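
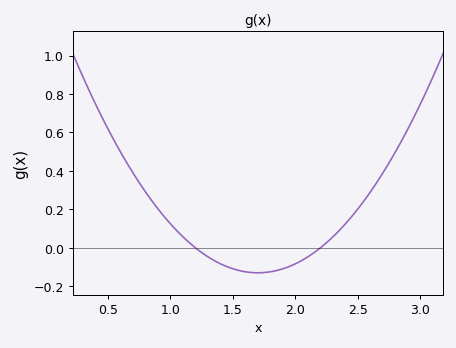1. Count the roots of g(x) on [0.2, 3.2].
2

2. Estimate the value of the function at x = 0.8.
0.291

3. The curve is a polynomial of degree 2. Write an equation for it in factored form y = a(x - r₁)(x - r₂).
y = 0.52(x - 1.2)(x - 2.2)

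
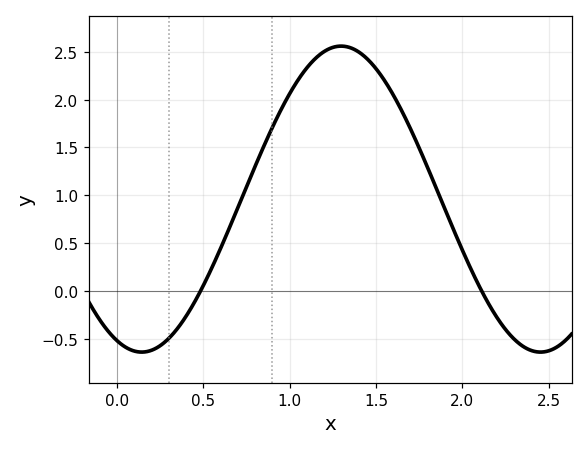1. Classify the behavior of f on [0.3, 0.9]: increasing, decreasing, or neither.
increasing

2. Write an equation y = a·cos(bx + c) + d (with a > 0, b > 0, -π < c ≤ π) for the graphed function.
y = 1.6cos(2.7x + 2.8) + 0.96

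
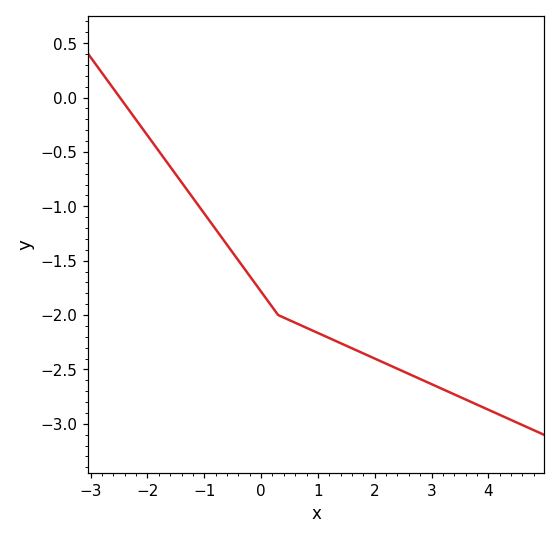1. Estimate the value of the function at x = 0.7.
-2.09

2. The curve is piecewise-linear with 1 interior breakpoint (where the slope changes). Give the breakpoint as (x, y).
(0.3, -2)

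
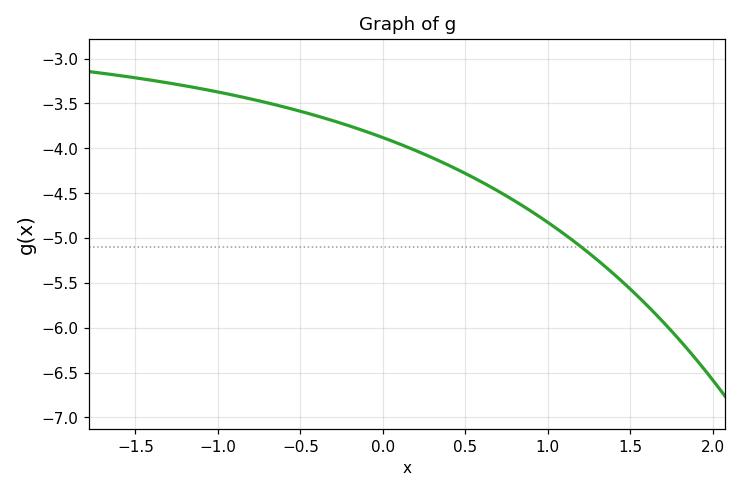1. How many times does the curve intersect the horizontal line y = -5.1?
1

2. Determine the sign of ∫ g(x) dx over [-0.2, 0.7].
negative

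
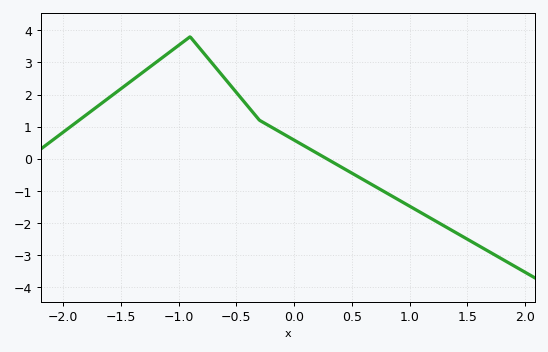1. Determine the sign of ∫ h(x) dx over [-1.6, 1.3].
positive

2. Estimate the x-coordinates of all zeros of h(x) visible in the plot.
0.283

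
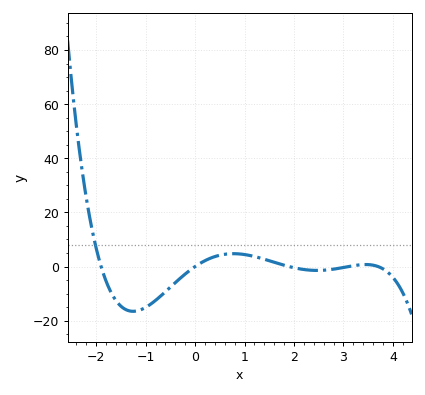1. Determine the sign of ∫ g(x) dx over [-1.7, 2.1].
negative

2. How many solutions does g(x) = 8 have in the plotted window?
1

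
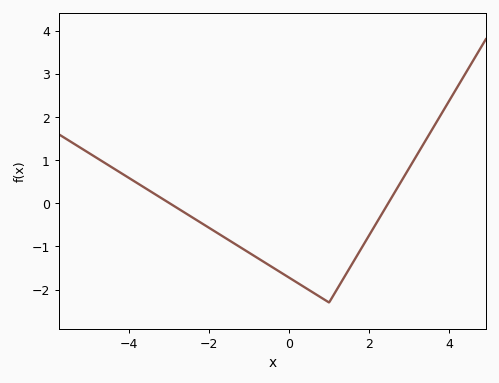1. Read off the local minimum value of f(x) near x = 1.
-2.3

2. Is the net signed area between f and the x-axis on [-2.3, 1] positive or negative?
negative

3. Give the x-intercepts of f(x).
-2.99, 2.48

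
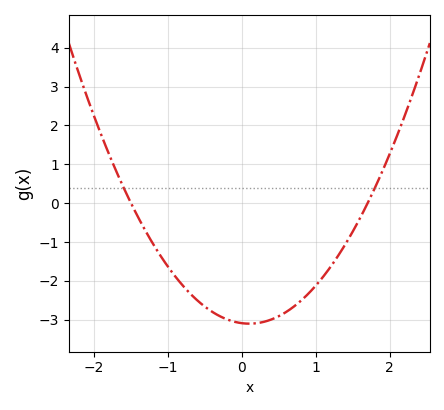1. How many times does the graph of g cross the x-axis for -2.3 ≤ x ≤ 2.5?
2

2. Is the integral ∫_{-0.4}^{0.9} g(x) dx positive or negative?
negative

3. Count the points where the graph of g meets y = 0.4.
2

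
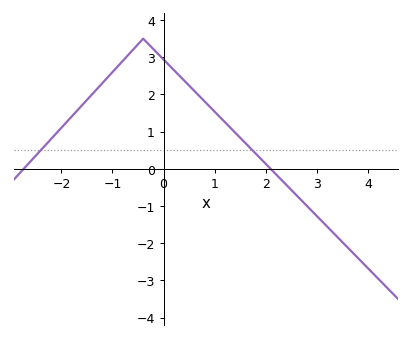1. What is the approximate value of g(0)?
2.9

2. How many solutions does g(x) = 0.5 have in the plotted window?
2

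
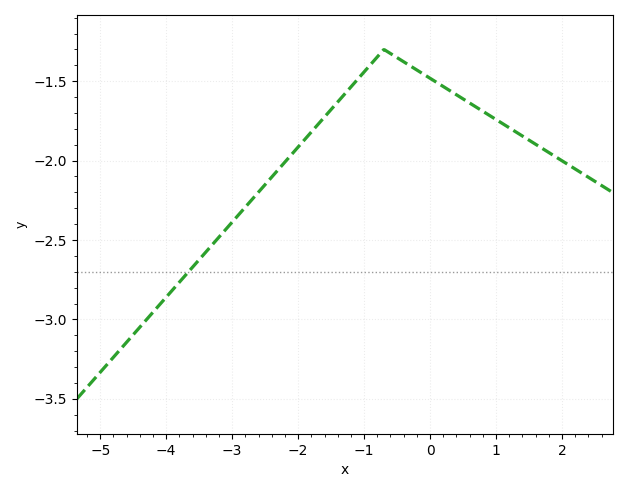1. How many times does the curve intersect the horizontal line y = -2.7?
1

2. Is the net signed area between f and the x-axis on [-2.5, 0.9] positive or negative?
negative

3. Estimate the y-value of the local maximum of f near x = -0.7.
-1.3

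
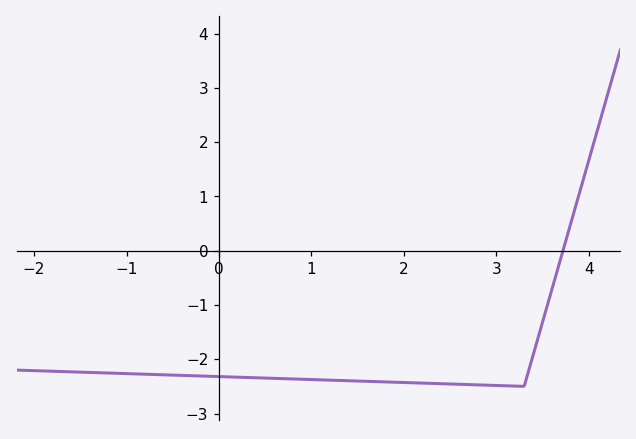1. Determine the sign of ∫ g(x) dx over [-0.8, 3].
negative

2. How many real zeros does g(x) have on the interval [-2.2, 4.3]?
1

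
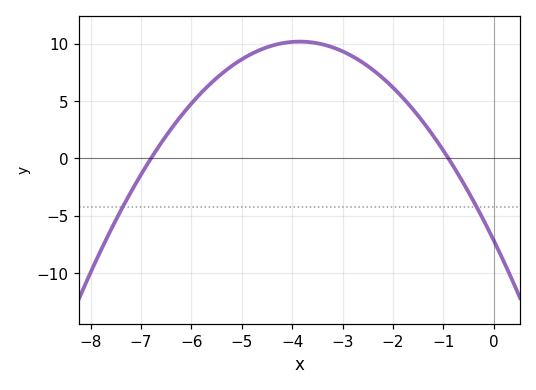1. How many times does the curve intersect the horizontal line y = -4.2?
2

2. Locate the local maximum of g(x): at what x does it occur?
-3.8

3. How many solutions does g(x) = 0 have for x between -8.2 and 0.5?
2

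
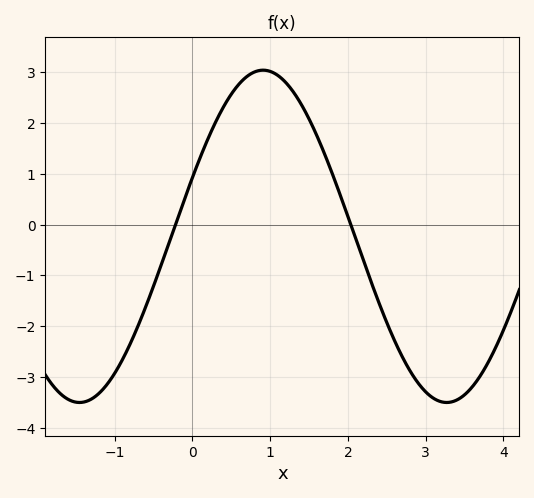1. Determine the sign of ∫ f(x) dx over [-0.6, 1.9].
positive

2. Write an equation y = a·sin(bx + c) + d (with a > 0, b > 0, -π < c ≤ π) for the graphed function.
y = 3.27sin(1.3x + 0.36) - 0.23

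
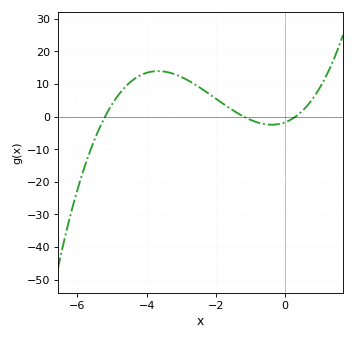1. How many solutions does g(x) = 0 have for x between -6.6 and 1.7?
3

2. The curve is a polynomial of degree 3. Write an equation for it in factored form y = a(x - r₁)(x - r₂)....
y = 0.93(x + 5.2)(x + 1.2)(x - 0.3)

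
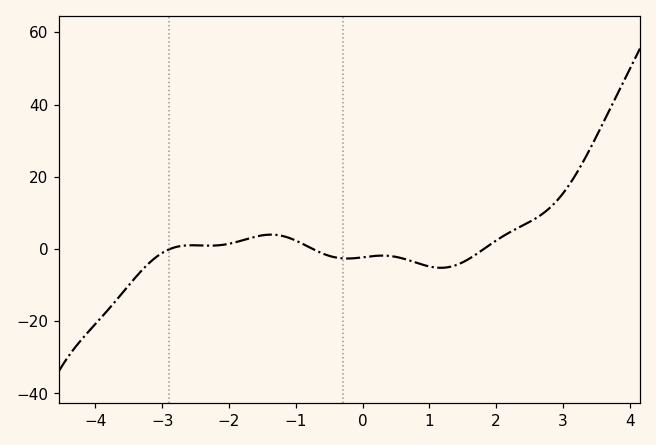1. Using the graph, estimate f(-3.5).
-10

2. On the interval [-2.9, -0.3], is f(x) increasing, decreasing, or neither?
neither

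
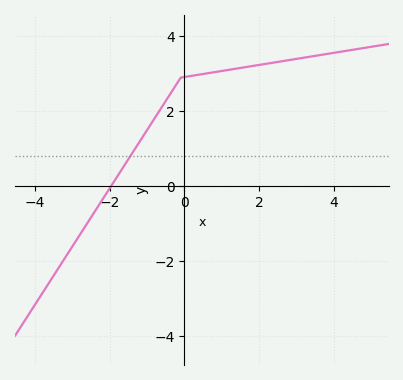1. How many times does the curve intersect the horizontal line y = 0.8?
1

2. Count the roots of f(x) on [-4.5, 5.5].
1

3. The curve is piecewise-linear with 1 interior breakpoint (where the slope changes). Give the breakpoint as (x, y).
(-0.1, 2.9)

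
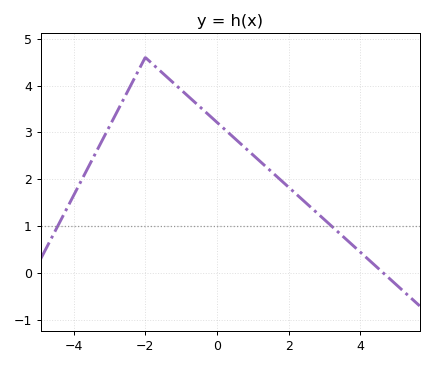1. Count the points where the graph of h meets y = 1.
2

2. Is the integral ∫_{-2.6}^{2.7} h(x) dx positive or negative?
positive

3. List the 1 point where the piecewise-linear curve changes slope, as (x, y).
(-2, 4.6)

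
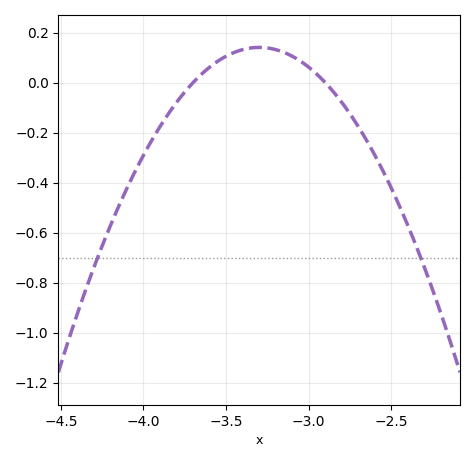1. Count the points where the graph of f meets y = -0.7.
2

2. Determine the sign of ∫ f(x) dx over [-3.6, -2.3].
negative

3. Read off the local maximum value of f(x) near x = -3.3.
0.141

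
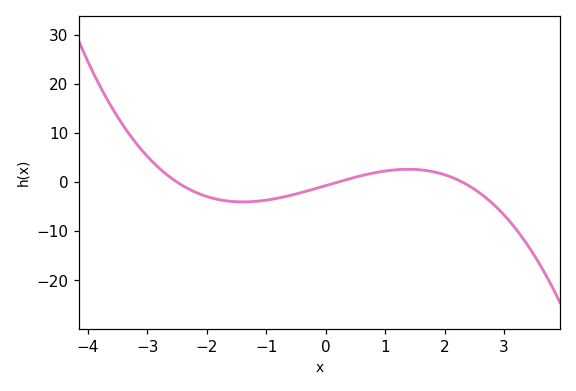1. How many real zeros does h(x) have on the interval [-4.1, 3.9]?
3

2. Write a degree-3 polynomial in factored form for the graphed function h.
y = -0.62(x + 2.5)(x - 0.2)(x - 2.3)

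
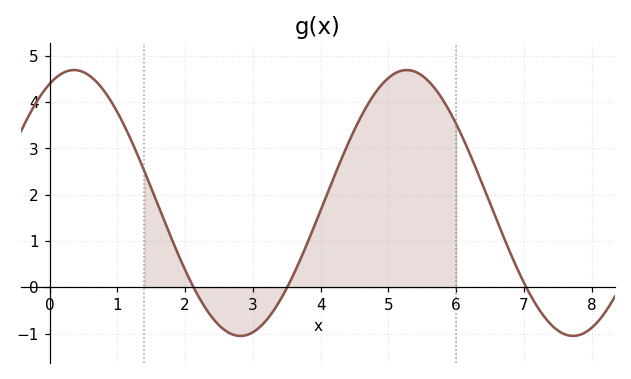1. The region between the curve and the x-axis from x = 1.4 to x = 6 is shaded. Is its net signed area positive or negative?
positive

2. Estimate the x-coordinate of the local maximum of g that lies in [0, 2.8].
0.4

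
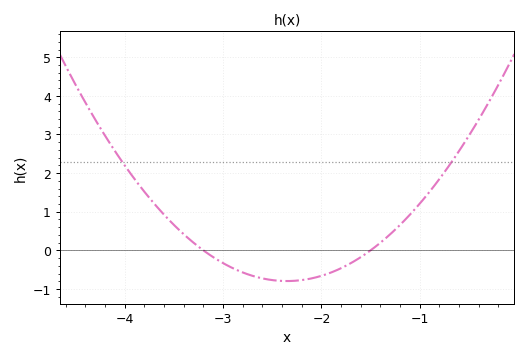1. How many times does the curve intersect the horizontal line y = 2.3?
2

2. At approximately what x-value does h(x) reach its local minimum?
-2.35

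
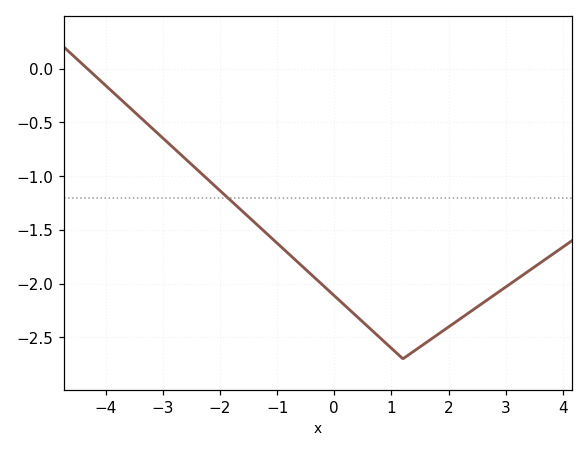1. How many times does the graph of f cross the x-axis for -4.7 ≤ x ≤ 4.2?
1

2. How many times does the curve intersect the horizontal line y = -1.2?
1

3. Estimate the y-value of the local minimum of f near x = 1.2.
-2.7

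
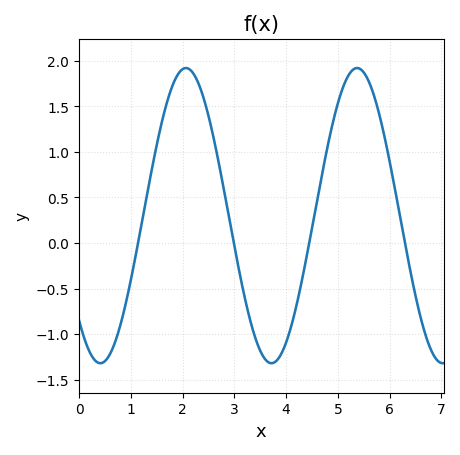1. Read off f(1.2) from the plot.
0.2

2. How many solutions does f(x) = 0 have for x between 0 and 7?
4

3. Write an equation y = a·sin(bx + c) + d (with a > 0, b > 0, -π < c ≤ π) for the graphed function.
y = 1.62sin(1.9x - 2.4) + 0.3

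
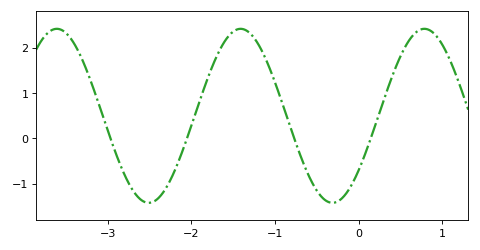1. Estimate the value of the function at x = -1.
1.24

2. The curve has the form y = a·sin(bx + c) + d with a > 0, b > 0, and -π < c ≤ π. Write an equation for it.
y = 1.92sin(2.86x - 0.68) + 0.5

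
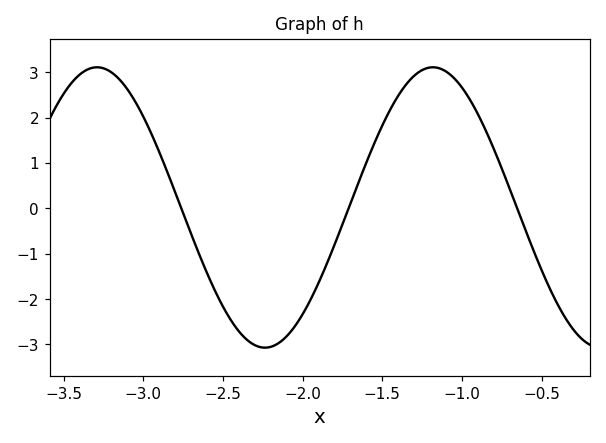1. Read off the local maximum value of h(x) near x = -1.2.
3.1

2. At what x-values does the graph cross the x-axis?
-2.75, -1.7, -0.65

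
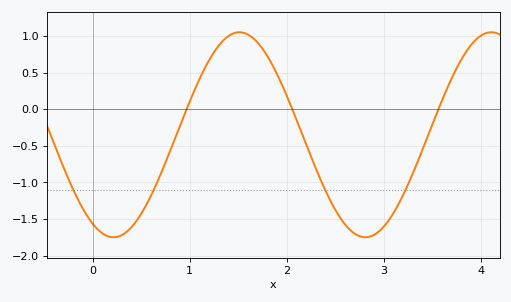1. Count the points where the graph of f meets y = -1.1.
4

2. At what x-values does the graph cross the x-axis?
1, 2.1, 3.6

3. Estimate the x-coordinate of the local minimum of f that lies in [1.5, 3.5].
2.8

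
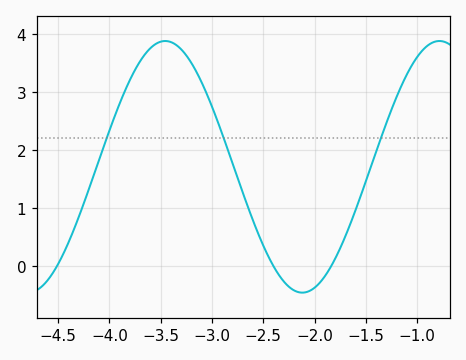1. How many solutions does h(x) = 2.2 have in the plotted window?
3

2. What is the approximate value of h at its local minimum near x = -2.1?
-0.46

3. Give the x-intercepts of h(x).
-4.51, -2.4, -1.84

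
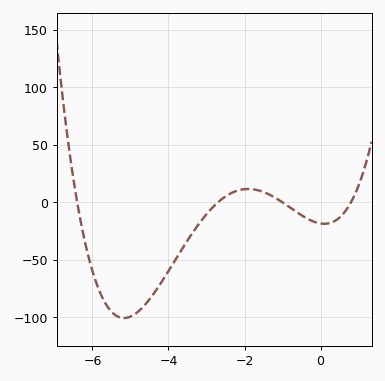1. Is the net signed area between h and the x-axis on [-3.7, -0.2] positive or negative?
negative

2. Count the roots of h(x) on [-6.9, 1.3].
4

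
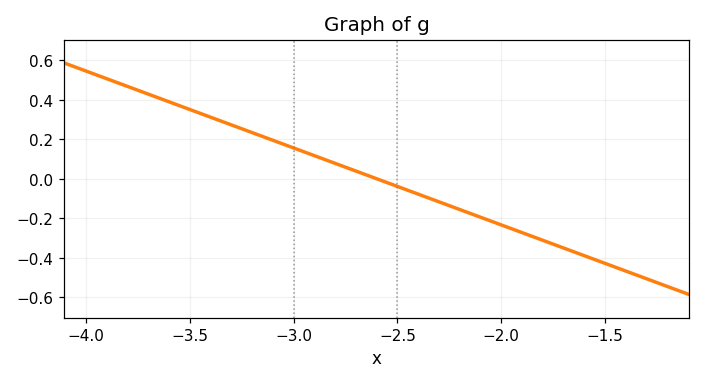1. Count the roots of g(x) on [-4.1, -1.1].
1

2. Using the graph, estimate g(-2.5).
-0.04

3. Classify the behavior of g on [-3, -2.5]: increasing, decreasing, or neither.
decreasing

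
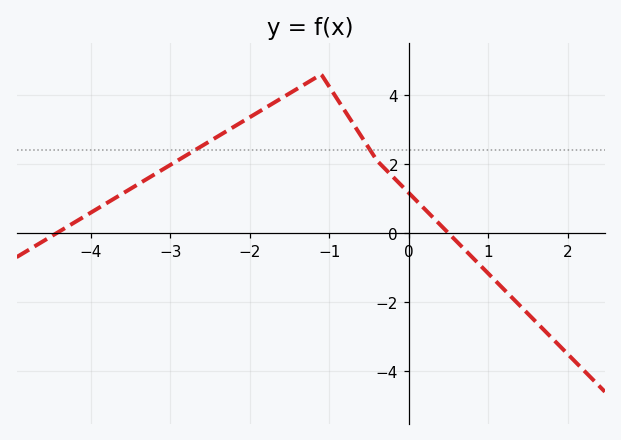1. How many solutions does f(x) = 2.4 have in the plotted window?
2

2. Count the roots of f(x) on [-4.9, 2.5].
2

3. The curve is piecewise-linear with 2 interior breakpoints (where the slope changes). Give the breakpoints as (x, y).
(-1.1, 4.6); (-0.4, 2.1)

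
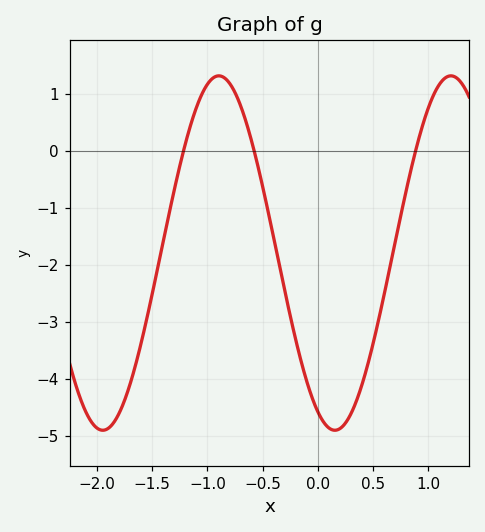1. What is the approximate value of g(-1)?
1.17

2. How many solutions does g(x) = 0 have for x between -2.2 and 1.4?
3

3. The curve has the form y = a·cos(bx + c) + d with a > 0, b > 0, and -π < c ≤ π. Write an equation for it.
y = 3.11cos(2.99x + 2.68) - 1.79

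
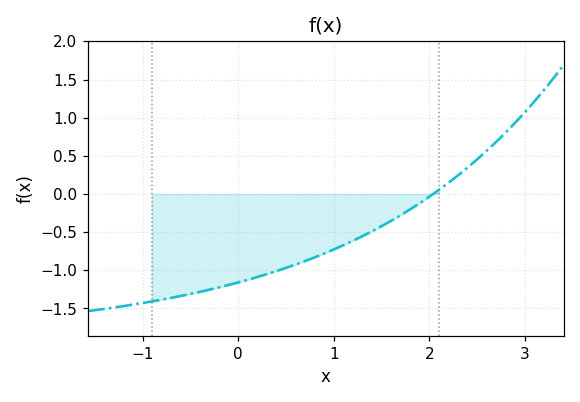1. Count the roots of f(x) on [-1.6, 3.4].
1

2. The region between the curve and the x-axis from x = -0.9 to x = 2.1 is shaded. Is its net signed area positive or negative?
negative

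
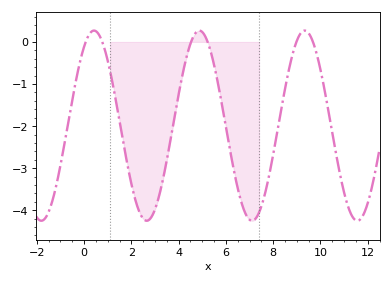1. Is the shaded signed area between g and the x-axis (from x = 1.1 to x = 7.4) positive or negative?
negative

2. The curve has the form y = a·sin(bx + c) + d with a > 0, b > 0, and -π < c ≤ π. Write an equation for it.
y = 2.26sin(1.4x + 0.98) - 1.99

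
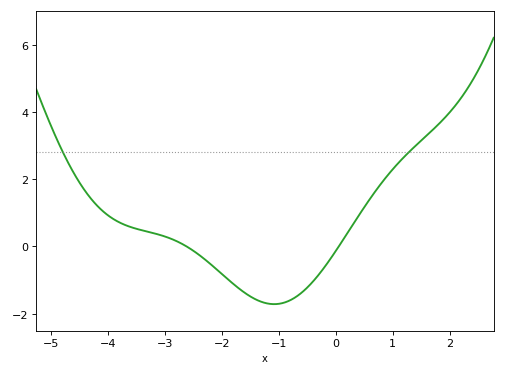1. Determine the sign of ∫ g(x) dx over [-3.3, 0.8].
negative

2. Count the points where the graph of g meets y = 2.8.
2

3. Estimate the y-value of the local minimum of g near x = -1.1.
-1.8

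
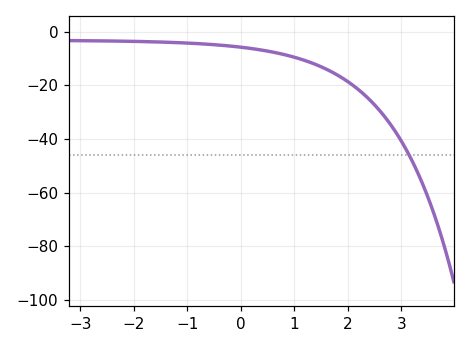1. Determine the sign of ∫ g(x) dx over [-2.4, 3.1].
negative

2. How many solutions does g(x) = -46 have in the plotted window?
1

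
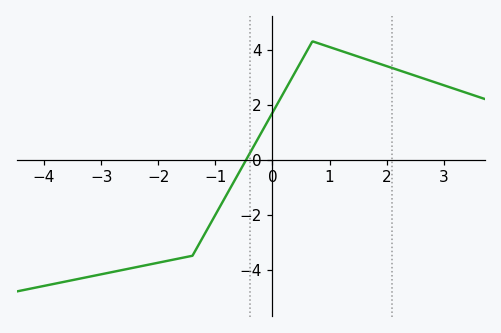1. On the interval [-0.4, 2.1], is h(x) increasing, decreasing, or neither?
neither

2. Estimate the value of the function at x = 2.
3.4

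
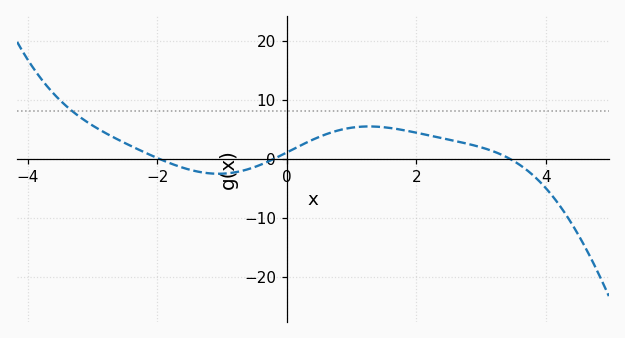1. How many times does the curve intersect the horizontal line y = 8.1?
1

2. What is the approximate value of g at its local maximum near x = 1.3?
5.56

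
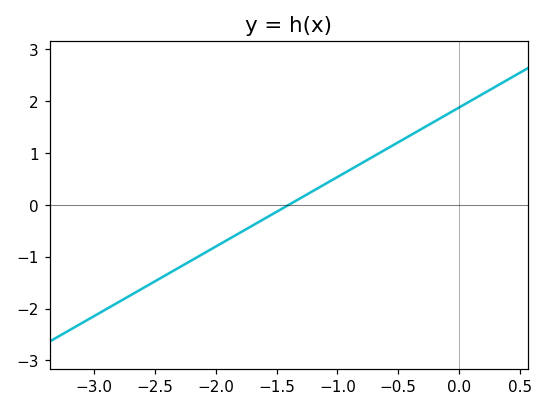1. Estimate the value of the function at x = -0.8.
0.804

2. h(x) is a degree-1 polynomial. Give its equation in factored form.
y = 1.34(x + 1.4)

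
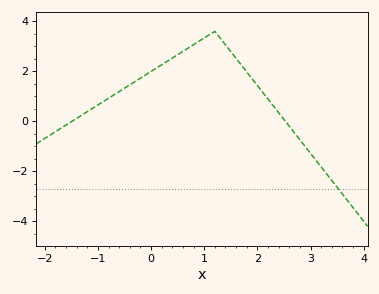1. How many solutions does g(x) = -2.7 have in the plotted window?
1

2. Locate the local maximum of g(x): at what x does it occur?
1.2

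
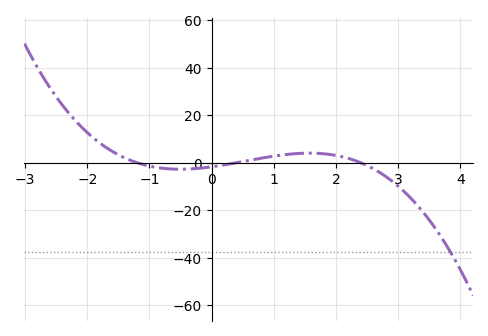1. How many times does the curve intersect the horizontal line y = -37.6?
1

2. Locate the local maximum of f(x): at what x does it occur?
1.58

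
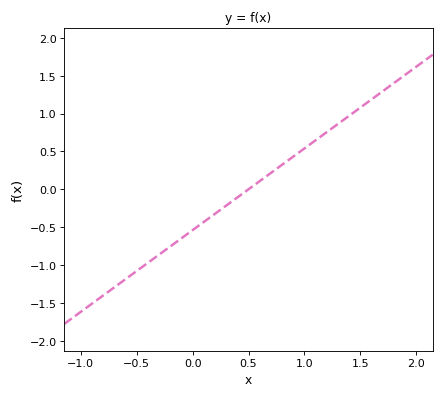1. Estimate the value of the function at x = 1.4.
0.95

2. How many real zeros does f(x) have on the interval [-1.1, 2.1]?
1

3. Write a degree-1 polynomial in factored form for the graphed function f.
y = 1.08(x - 0.5)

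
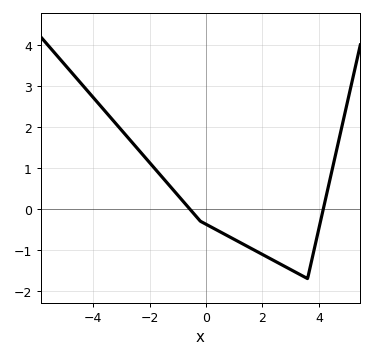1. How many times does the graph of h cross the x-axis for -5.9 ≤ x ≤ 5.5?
2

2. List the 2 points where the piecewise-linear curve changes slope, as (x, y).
(-0.2, -0.3); (3.6, -1.7)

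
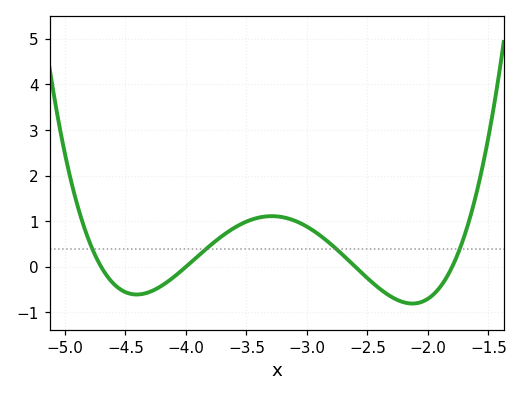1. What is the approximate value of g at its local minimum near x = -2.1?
-0.8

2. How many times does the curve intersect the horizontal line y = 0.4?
4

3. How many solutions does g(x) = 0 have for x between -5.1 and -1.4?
4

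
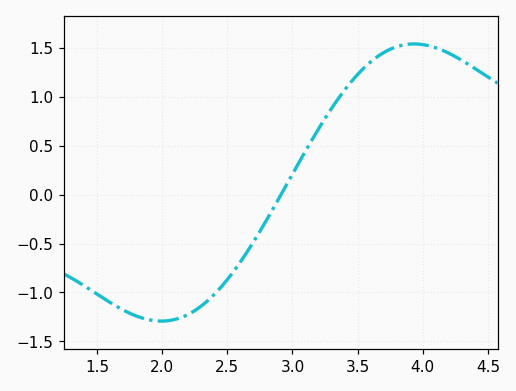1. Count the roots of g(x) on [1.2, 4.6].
1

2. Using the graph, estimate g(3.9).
1.55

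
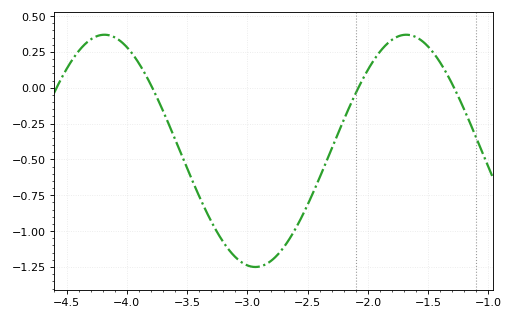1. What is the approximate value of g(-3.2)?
-1.08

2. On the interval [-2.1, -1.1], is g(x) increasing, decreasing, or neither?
neither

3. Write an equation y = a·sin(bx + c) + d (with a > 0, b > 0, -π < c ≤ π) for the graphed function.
y = 0.81sin(2.51x - 0.49) - 0.44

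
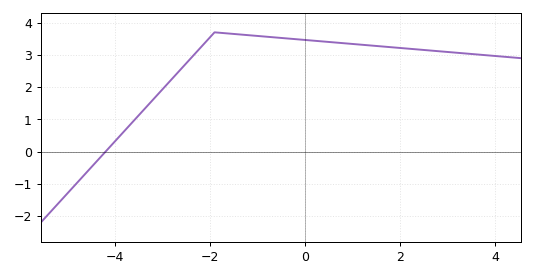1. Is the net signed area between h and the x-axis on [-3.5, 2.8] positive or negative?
positive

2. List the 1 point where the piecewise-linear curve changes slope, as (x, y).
(-1.9, 3.7)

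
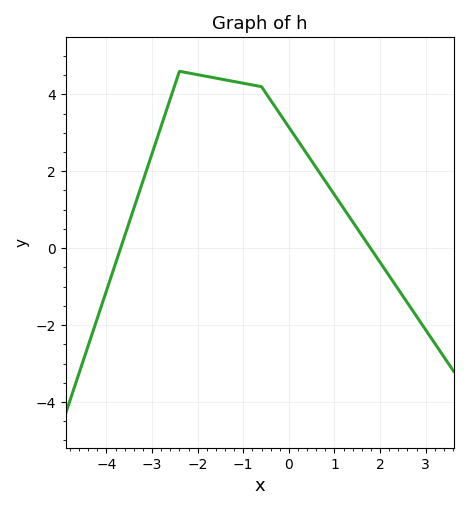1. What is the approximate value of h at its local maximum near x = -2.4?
4.6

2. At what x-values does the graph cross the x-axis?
-3.6, 1.8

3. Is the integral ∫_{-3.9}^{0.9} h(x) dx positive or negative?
positive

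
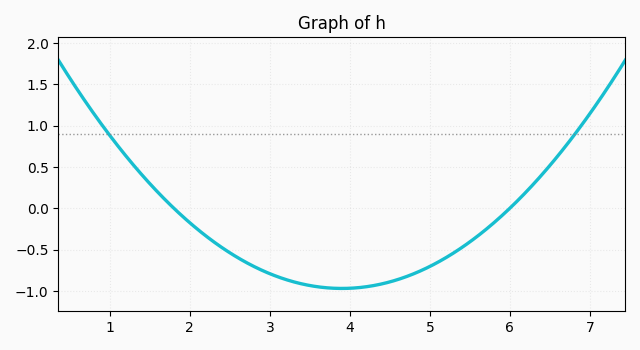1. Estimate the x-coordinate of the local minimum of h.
3.9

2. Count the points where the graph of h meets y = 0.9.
2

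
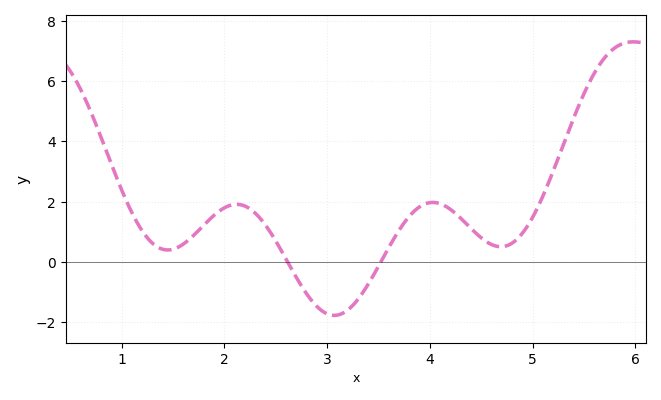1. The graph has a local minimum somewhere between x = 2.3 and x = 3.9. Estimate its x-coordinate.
3.1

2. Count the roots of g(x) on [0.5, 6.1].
2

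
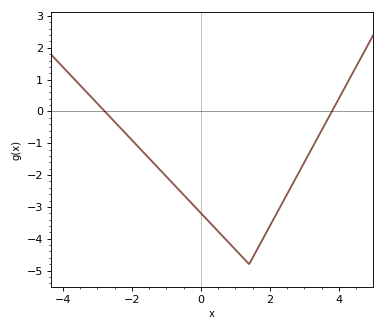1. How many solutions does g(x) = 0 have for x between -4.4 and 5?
2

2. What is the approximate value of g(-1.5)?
-1.5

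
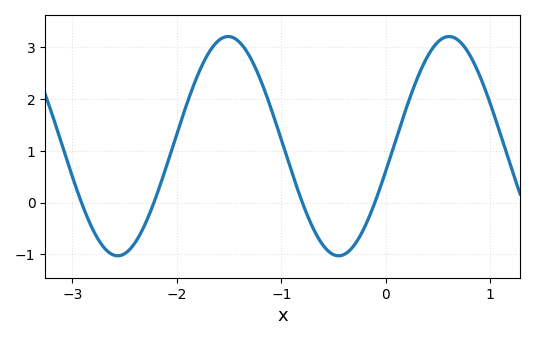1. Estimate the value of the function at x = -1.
1.2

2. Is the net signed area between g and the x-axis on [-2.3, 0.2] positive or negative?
positive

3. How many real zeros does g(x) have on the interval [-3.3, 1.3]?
4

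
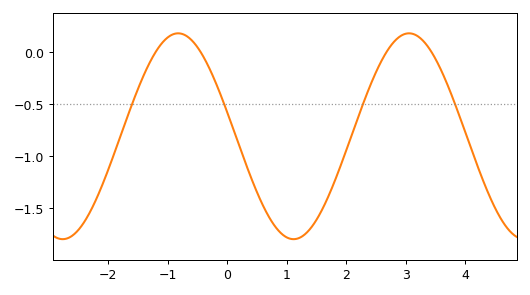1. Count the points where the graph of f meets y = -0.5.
4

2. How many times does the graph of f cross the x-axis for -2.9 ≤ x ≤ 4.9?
4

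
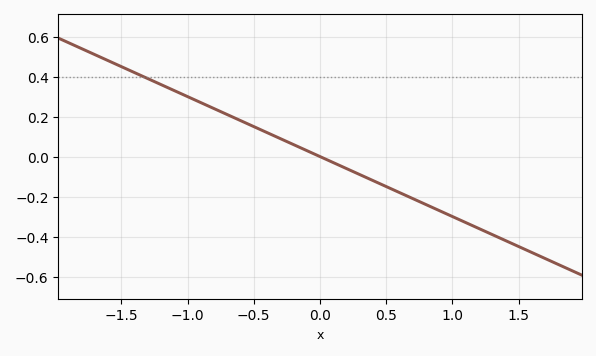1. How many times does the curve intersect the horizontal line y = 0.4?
1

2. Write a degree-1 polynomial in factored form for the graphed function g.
y = -0.3(x - 0)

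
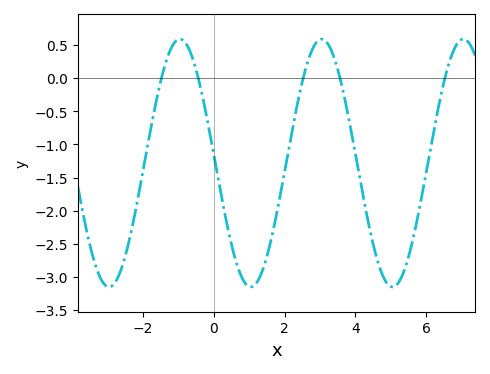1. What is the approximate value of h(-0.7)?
0.44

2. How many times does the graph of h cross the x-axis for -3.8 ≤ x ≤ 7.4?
5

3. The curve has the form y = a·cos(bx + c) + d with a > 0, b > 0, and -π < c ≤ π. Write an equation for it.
y = 1.87cos(1.57x + 1.5) - 1.28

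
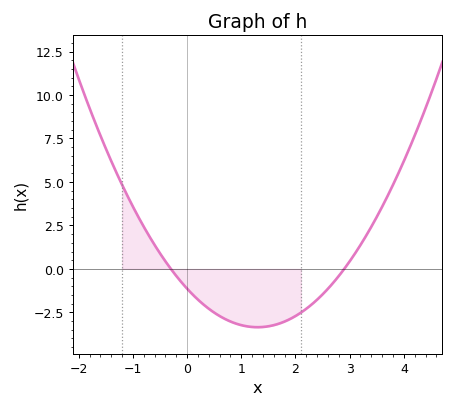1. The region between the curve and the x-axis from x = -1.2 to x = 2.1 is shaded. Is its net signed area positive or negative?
negative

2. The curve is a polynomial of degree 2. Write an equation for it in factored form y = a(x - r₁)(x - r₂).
y = 1.31(x + 0.3)(x - 2.9)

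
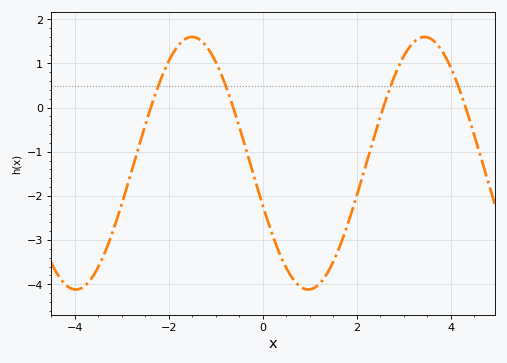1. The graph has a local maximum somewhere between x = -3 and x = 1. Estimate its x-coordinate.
-1.51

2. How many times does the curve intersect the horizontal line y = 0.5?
4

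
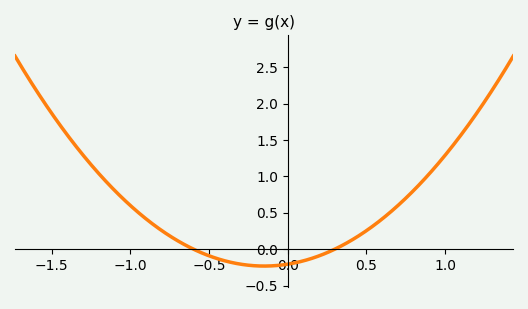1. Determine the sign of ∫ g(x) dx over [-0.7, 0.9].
positive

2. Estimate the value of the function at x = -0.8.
0.25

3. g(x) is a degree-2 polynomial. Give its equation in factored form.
y = 1.15(x + 0.6)(x - 0.3)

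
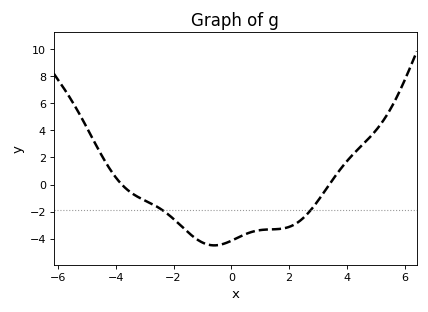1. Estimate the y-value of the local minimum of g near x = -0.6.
-4.5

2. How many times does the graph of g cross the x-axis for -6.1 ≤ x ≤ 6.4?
2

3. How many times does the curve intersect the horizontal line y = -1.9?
2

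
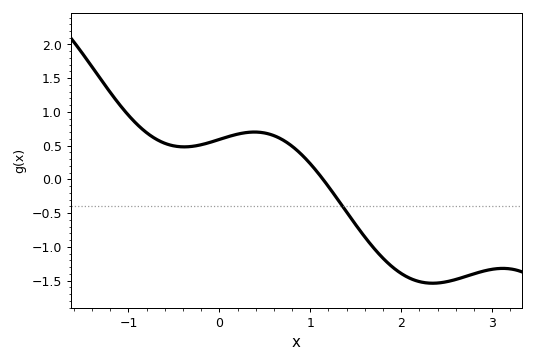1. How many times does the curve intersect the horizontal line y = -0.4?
1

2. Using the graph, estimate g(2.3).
-1.55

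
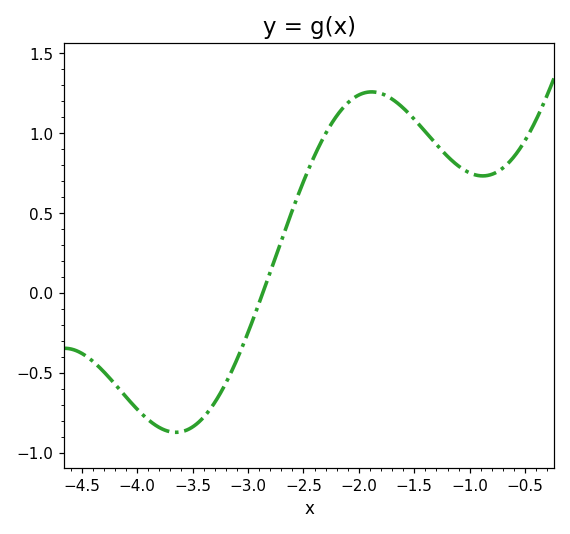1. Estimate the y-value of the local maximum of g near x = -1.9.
1.25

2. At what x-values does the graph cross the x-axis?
-2.9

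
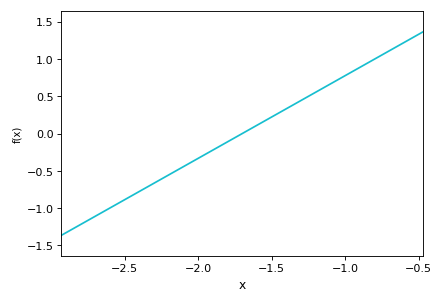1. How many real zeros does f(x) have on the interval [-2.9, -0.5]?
1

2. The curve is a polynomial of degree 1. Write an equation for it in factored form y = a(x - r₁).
y = 1.11(x + 1.7)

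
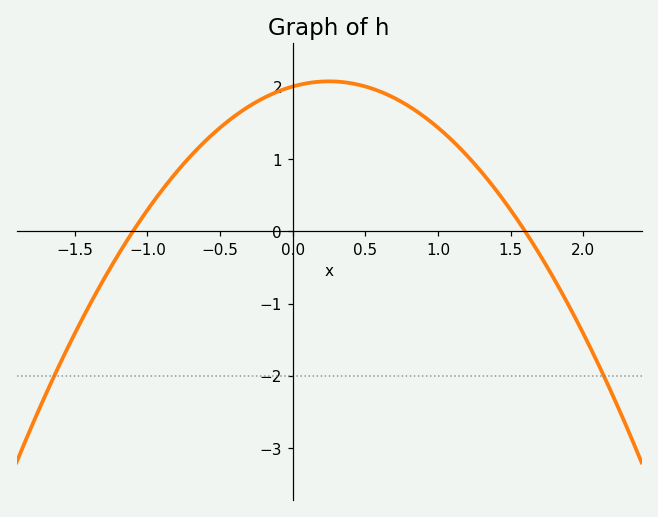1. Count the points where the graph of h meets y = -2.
2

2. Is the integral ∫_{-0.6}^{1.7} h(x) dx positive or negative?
positive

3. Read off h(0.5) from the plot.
2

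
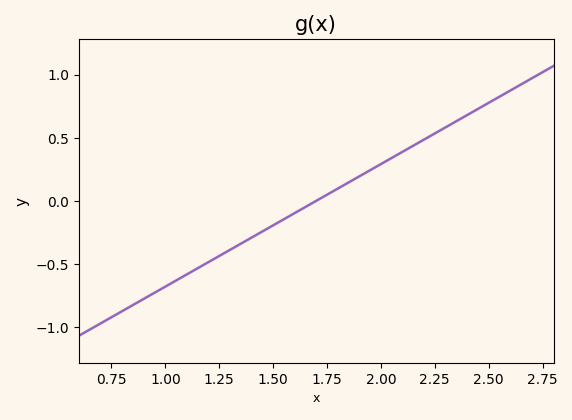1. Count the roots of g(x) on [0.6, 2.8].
1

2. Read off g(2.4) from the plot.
0.679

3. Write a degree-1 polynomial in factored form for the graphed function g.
y = 0.97(x - 1.7)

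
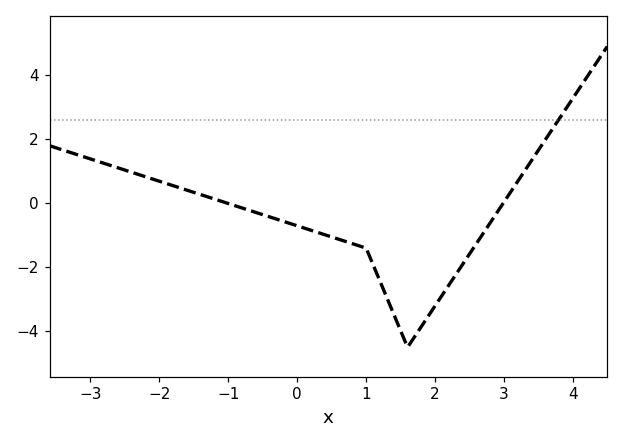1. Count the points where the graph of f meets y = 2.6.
1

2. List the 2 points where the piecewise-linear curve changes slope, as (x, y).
(1, -1.4); (1.6, -4.5)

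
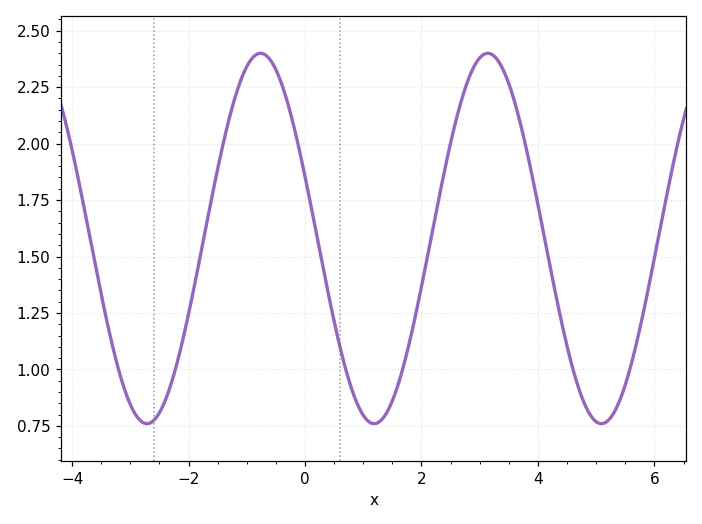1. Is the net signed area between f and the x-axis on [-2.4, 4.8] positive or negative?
positive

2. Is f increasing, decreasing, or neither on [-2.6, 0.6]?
neither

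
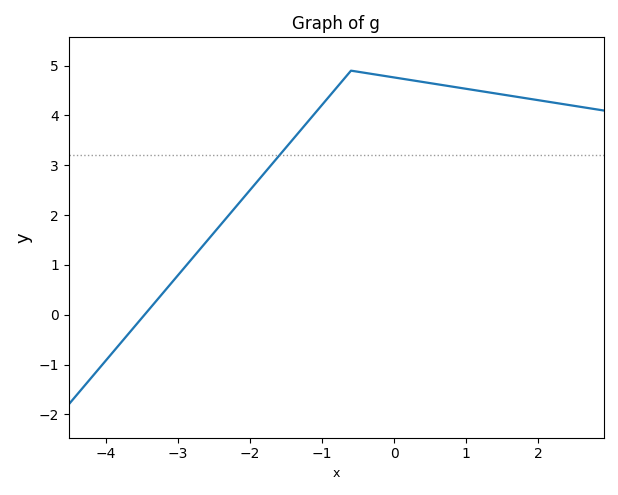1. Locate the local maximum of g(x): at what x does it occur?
-0.597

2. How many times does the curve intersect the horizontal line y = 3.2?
1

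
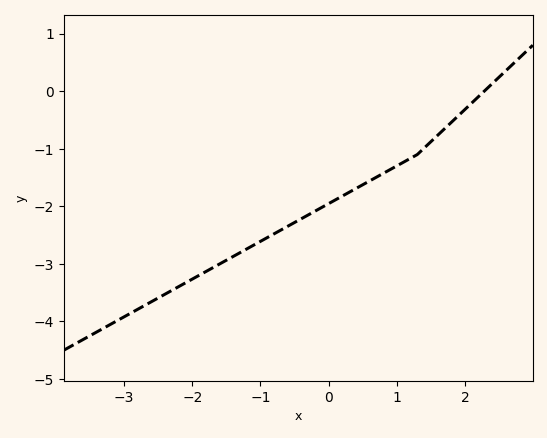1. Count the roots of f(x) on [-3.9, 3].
1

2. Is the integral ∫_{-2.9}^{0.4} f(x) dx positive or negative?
negative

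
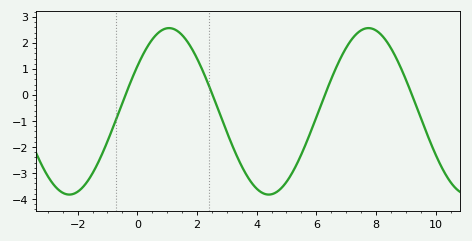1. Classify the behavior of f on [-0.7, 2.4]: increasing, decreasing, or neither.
neither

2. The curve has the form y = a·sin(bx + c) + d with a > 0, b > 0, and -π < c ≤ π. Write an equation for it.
y = 3.2sin(0.94x + 0.57) - 0.63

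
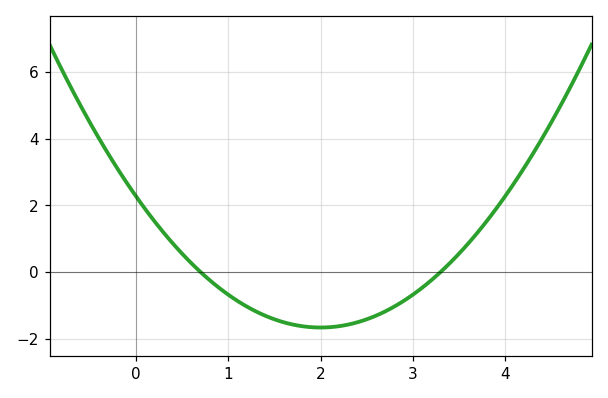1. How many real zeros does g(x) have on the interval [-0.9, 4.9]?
2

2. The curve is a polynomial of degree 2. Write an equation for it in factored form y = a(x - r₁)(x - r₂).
y = 0.98(x - 0.7)(x - 3.3)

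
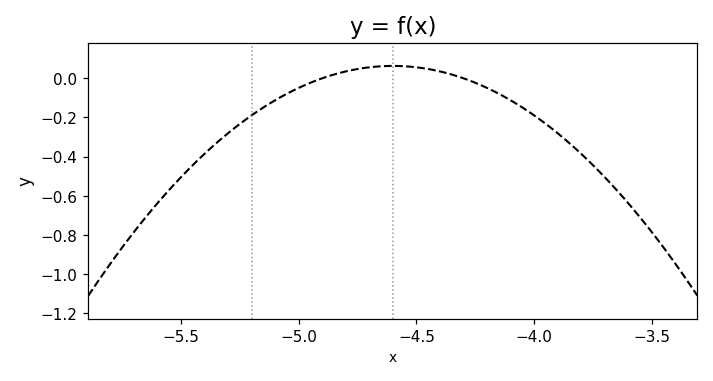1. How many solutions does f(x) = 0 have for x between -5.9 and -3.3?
2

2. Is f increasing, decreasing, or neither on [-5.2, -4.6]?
increasing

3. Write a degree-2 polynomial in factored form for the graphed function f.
y = -0.7(x + 4.9)(x + 4.3)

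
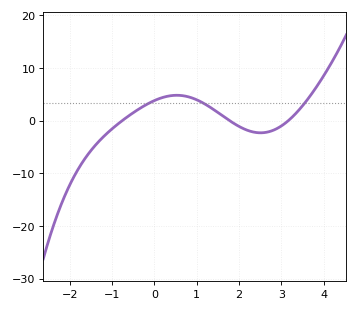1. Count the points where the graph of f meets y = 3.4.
3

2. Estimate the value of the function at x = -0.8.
0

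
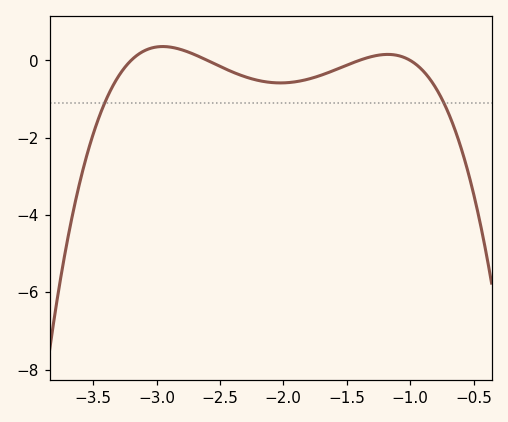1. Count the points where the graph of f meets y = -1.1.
2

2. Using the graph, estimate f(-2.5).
-0.2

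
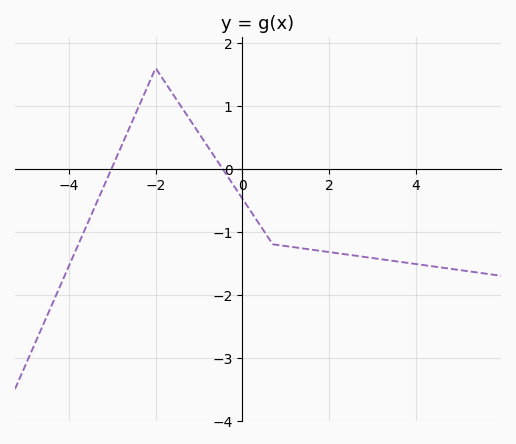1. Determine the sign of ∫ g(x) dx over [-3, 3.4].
negative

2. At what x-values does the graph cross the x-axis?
-3, -0.4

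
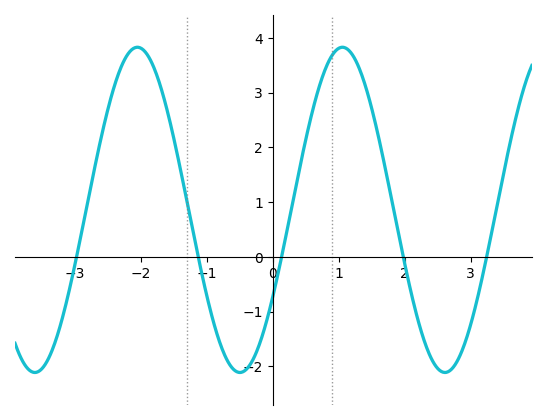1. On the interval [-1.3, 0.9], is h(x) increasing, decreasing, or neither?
neither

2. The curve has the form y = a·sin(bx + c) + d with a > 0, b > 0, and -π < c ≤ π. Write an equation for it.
y = 2.97sin(2.02x - 0.56) + 0.86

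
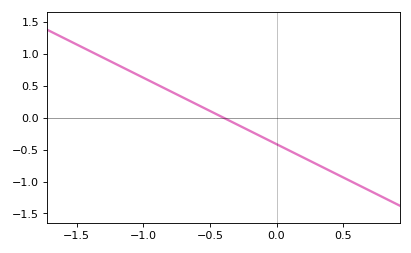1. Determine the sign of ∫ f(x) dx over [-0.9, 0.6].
negative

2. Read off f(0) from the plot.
-0.4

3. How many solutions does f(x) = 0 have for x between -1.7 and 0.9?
1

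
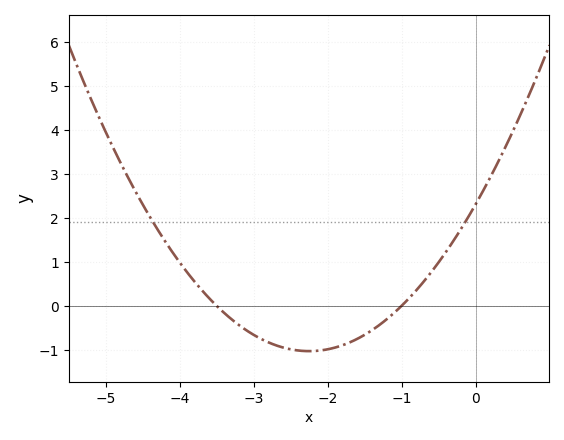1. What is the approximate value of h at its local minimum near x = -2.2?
-1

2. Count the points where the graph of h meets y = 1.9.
2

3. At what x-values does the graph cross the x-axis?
-3.5, -1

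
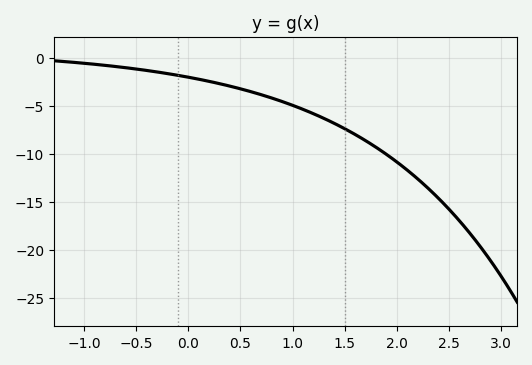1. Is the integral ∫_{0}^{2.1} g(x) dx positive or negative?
negative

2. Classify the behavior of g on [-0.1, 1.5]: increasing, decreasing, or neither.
decreasing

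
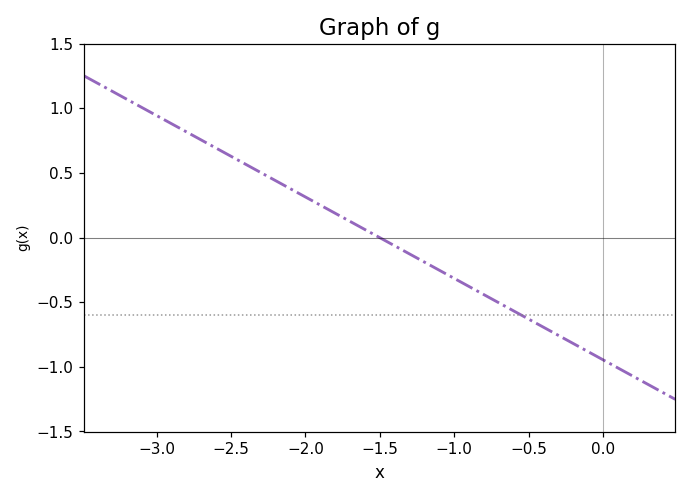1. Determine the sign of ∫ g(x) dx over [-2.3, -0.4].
negative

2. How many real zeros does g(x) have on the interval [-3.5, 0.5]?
1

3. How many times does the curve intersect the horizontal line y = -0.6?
1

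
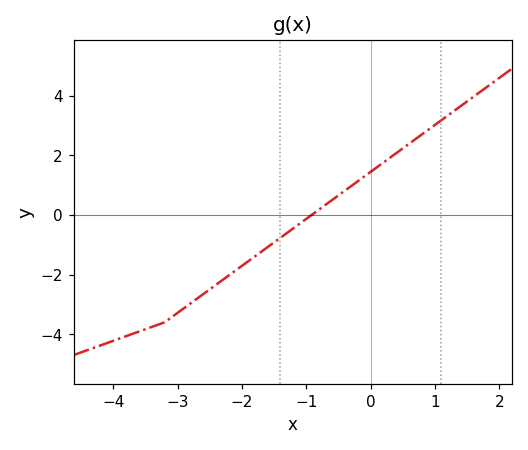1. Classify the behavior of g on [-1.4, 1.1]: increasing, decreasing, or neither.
increasing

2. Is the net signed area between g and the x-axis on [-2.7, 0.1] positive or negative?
negative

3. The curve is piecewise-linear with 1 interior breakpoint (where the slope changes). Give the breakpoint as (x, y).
(-3.2, -3.6)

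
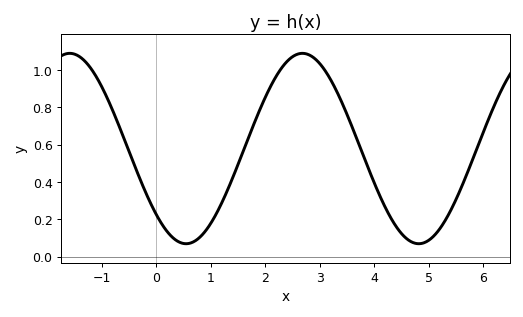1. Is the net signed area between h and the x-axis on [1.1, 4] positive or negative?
positive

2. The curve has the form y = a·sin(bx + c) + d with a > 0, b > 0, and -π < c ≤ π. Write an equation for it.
y = 0.51sin(1.47x - 2.37) + 0.58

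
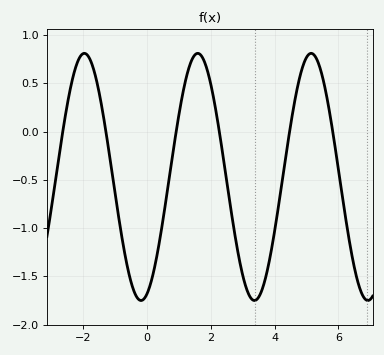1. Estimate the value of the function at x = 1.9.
0.65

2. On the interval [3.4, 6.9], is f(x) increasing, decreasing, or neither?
neither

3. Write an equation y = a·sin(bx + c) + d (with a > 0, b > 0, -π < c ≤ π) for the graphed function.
y = 1.28sin(1.8x - 1.3) - 0.47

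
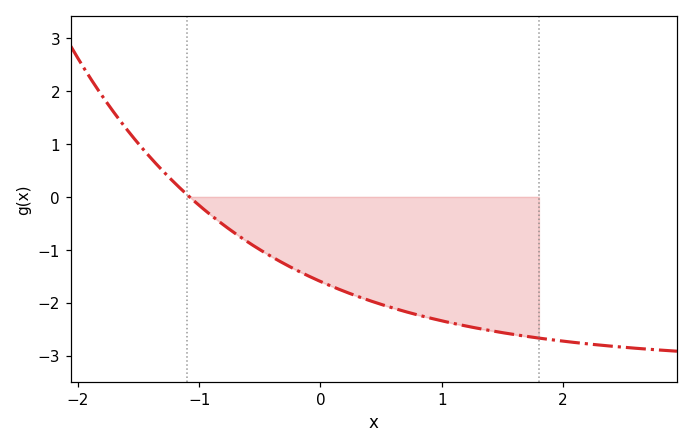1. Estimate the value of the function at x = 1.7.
-2.6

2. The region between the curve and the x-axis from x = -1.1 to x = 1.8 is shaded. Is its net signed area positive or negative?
negative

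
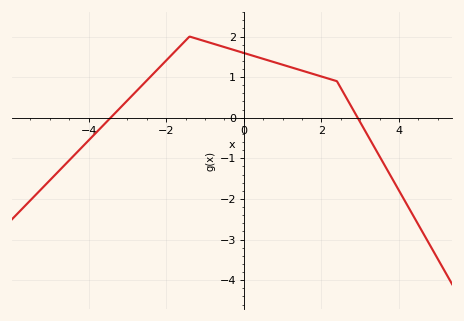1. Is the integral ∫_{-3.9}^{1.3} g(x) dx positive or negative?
positive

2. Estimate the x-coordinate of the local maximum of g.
-1.4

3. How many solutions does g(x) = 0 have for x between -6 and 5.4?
2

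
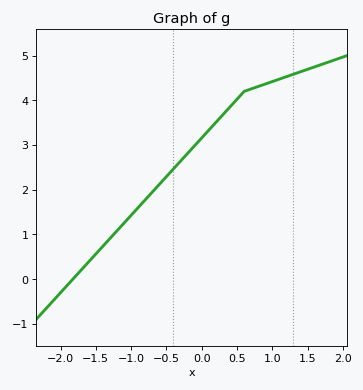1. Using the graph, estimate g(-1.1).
1.26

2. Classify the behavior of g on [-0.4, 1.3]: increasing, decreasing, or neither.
increasing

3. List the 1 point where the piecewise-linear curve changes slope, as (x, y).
(0.6, 4.2)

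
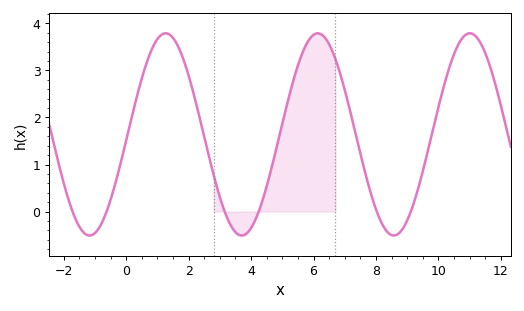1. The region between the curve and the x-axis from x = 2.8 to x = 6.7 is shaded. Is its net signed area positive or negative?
positive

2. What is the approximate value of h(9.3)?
0.374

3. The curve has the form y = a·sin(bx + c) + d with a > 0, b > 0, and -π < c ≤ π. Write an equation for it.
y = 2.15sin(1.29x - 0.06) + 1.64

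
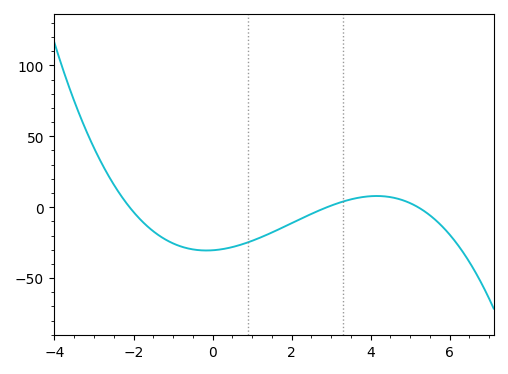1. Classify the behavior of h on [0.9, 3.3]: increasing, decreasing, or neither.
increasing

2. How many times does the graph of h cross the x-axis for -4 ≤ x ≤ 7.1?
3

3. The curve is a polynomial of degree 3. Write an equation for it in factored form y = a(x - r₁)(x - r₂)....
y = -0.96(x + 2.1)(x - 2.9)(x - 5.2)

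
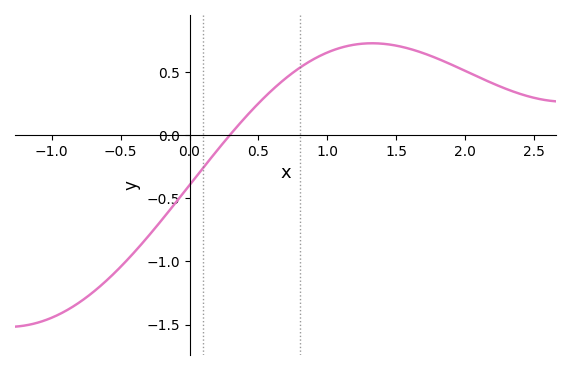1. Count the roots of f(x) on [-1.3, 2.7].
1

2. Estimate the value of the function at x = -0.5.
-1.05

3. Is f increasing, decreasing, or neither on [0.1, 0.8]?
increasing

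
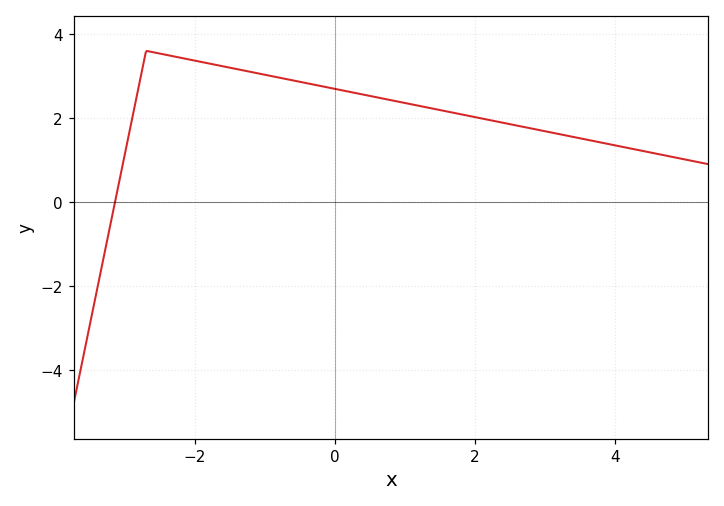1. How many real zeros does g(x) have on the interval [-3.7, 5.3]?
1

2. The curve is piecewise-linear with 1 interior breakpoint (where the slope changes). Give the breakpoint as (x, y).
(-2.7, 3.6)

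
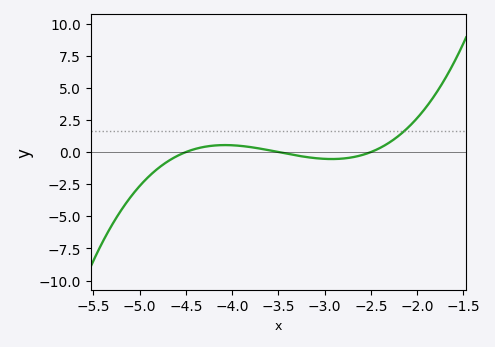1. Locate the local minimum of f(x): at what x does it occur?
-2.92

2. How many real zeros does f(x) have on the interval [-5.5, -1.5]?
3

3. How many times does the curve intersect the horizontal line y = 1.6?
1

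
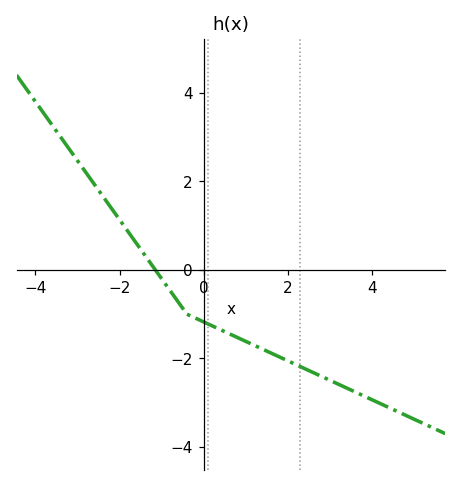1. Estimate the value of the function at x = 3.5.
-2.71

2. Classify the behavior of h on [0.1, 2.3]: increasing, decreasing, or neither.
decreasing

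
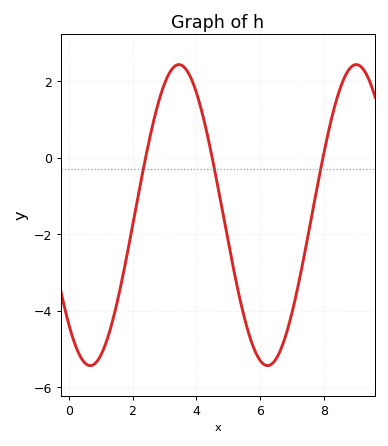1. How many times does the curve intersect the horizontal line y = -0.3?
3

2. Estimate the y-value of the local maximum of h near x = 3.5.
2.43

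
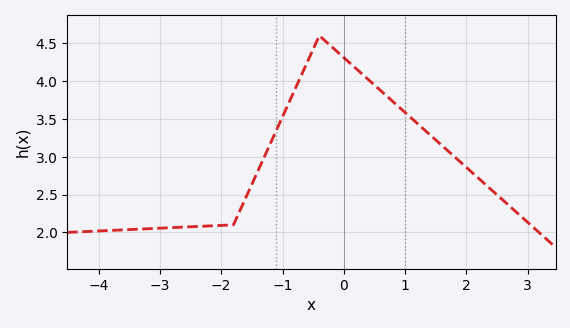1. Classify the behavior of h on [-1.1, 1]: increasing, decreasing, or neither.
neither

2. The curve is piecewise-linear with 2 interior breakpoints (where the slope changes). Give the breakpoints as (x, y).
(-1.8, 2.1); (-0.4, 4.6)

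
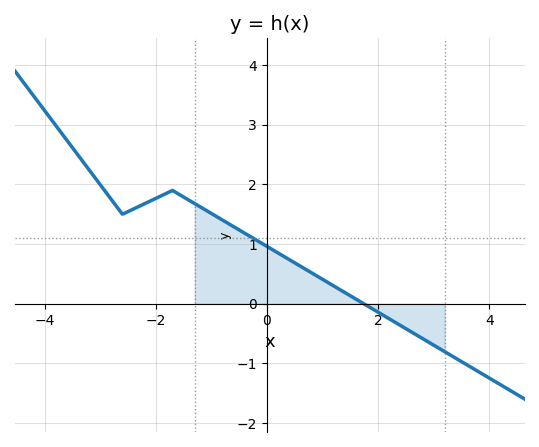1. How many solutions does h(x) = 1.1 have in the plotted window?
1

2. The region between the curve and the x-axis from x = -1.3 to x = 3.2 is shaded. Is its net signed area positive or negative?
positive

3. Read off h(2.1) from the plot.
-0.2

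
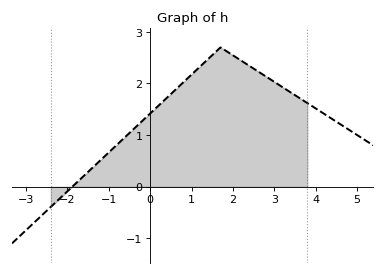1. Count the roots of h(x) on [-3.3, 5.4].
1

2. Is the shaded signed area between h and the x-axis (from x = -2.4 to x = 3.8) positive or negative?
positive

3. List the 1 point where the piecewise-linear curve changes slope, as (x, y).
(1.7, 2.7)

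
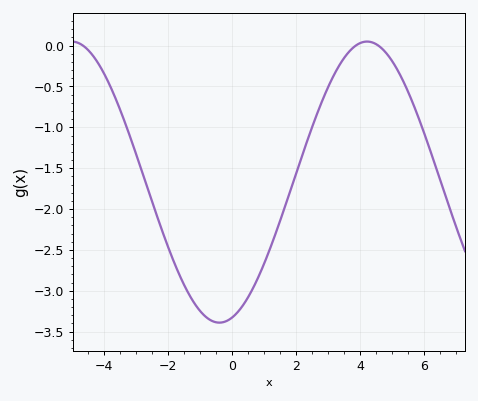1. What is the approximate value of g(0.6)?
-3.01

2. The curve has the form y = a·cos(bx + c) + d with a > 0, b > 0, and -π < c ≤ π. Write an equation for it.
y = 1.72cos(0.68x - 2.87) - 1.67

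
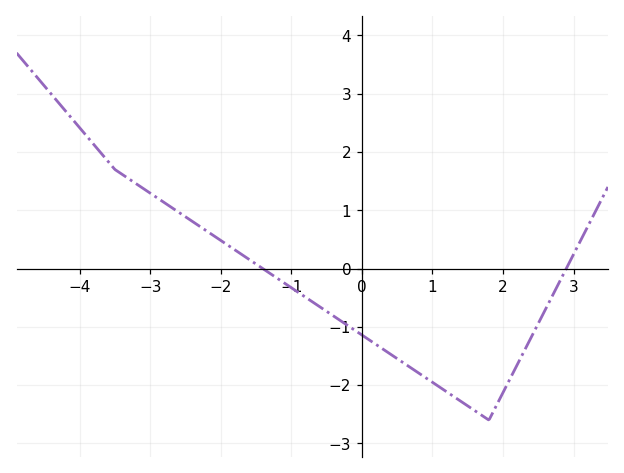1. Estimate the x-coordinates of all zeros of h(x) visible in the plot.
-1.4, 2.9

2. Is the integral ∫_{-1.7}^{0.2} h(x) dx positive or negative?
negative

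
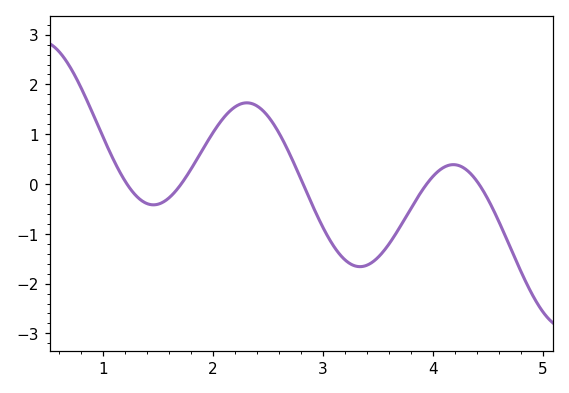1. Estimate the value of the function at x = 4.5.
-0.3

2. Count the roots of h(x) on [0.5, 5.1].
5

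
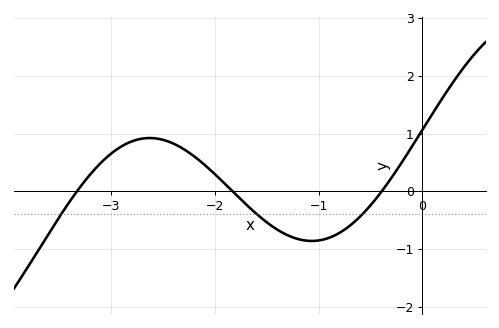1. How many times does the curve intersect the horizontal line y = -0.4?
3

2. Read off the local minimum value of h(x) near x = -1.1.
-0.863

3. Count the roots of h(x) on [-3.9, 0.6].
3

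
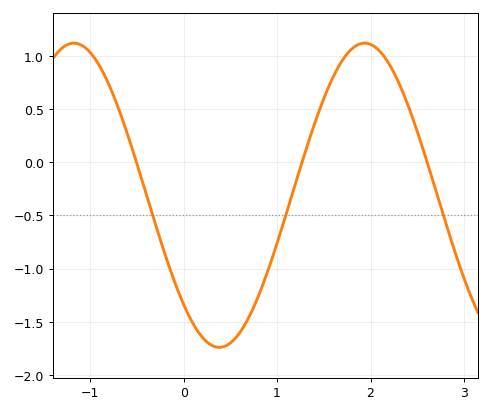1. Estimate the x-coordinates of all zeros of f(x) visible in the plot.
-0.505, 1.27, 2.61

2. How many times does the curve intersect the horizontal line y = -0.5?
3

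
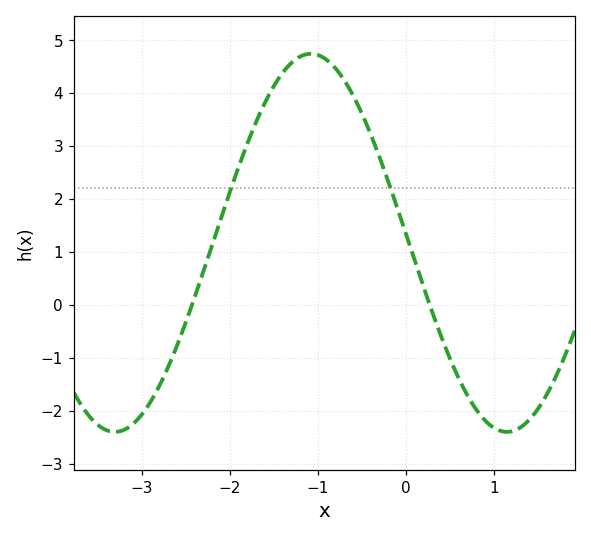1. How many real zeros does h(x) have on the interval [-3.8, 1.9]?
2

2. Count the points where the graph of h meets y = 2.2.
2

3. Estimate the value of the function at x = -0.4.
3.2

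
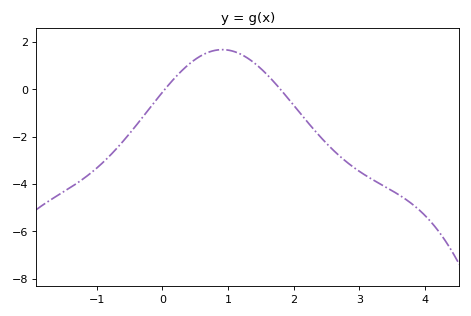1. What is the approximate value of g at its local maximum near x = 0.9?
1.6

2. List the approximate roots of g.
0, 1.8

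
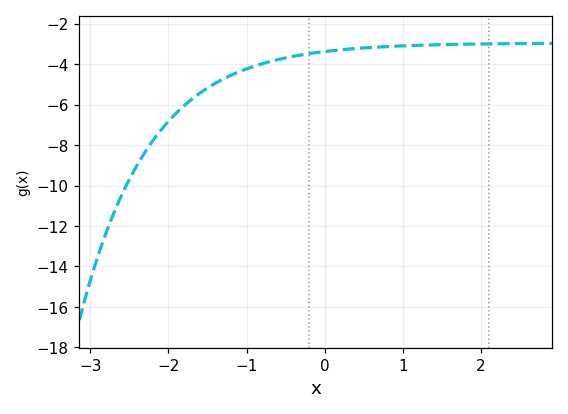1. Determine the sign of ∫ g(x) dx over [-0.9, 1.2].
negative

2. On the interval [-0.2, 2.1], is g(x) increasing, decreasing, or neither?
increasing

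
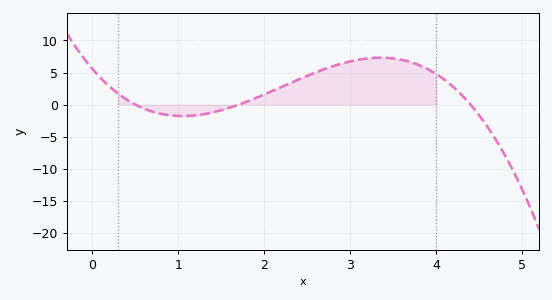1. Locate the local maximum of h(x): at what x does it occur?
3.35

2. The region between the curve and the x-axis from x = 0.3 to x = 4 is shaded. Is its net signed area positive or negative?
positive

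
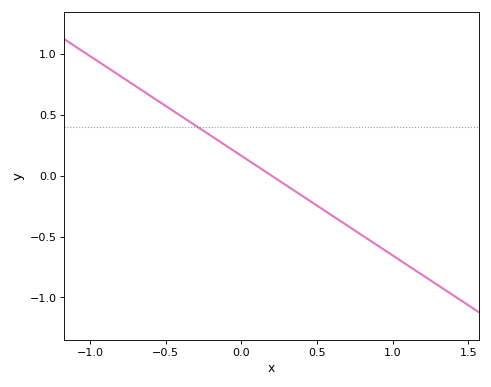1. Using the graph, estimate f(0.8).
-0.5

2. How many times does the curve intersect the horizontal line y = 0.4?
1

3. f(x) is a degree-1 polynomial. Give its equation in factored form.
y = -0.82(x - 0.2)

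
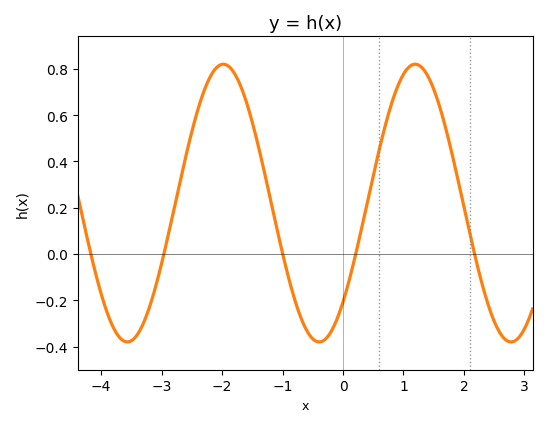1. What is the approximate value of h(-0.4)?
-0.38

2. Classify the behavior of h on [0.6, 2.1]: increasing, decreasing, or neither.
neither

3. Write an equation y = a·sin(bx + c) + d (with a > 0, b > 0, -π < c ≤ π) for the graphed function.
y = 0.6sin(2x - 0.79) + 0.22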